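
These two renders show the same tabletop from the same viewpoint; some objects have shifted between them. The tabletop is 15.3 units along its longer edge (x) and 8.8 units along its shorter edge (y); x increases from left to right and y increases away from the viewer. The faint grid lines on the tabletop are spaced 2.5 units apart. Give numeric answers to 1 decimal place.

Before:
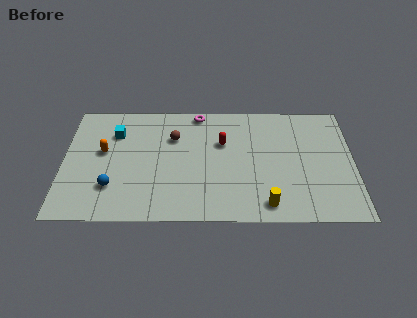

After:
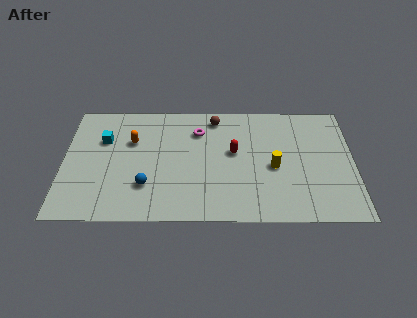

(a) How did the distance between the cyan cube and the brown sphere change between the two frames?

+3.0

They were about 3.1 units apart before and 6.1 after — 3.0 units further apart.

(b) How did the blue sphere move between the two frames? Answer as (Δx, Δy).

(1.8, 0.1)

The blue sphere started near (2.6, 2.4) and ended near (4.4, 2.5).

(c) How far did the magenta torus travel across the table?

1.4

The magenta torus was near (7.1, 8.0) before and (7.1, 6.6) after, so it travelled √(0.0² + 1.4²) ≈ 1.4 units.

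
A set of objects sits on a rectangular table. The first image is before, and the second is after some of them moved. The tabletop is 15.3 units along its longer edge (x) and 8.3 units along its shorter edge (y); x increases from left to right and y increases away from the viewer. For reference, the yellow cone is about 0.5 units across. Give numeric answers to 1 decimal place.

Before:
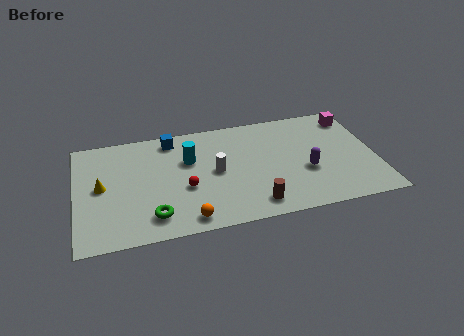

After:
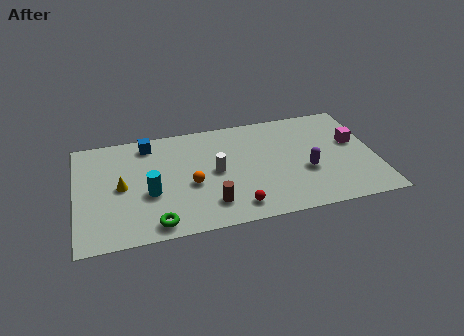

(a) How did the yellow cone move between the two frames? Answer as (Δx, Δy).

(1.0, -0.2)

From the two frames, the yellow cone sits at roughly (1.3, 4.3) before and (2.3, 4.1) after.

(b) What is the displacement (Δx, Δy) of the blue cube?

(-1.2, -0.1)

From the two frames, the blue cube sits at roughly (5.0, 7.2) before and (3.8, 7.1) after.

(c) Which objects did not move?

the white cylinder and the purple capsule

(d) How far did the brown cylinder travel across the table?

2.3

The brown cylinder was near (8.9, 1.3) before and (6.7, 1.8) after, so it travelled √(2.2² + 0.5²) ≈ 2.3 units.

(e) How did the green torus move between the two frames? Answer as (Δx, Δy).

(0.1, -0.6)

The green torus was at about (3.8, 1.6) and moved to about (3.9, 1.0).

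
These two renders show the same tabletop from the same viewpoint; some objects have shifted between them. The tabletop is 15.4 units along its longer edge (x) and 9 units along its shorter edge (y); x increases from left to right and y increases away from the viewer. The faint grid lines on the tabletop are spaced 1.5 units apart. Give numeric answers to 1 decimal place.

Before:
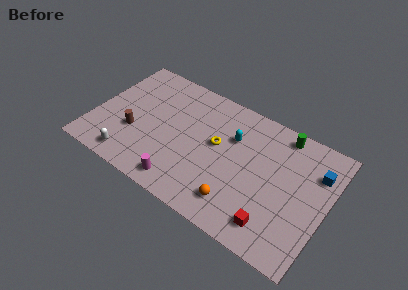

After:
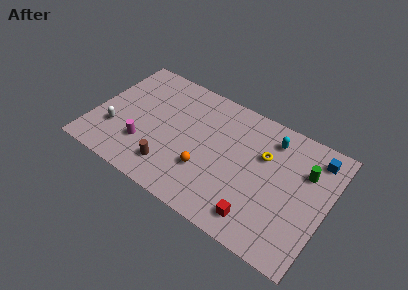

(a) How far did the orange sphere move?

2.5

The orange sphere was near (10.0, 1.8) before and (7.7, 2.9) after, so it travelled √(2.3² + 1.1²) ≈ 2.5 units.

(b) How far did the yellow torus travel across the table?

3.1

The yellow torus moved from about (8.1, 5.1) to (11.1, 5.9), a distance of √(3.0² + 0.8²) ≈ 3.1.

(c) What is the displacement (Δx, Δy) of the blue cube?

(-0.2, 1.0)

From the two frames, the blue cube sits at roughly (14.5, 6.5) before and (14.3, 7.5) after.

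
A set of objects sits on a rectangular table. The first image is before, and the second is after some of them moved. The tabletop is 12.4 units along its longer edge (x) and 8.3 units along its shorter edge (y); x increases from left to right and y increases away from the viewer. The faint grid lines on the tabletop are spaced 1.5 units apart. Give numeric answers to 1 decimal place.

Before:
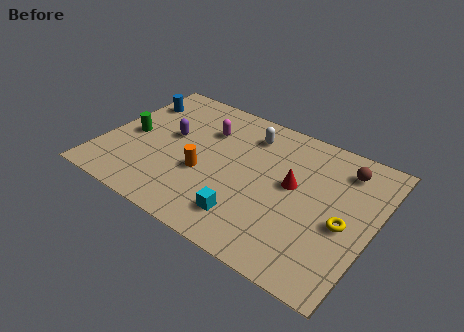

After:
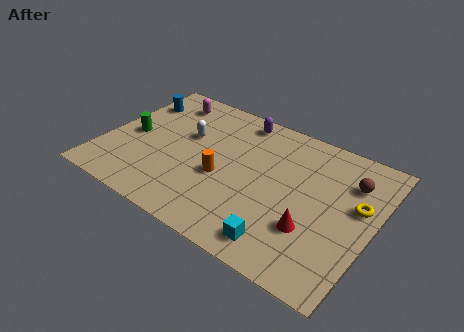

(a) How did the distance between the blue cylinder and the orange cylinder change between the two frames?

+0.6

They were about 4.9 units apart before and 5.5 after — 0.6 units further apart.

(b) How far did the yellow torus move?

1.4

From (11.2, 3.6) to (11.6, 4.9), the yellow torus covered √(0.4² + 1.3²) ≈ 1.4 units.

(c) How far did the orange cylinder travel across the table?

0.8

The orange cylinder moved from about (4.8, 3.2) to (5.6, 3.4), a distance of √(0.8² + 0.2²) ≈ 0.8.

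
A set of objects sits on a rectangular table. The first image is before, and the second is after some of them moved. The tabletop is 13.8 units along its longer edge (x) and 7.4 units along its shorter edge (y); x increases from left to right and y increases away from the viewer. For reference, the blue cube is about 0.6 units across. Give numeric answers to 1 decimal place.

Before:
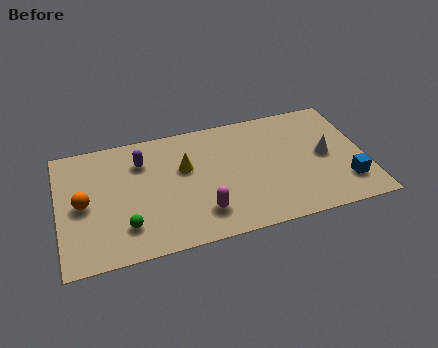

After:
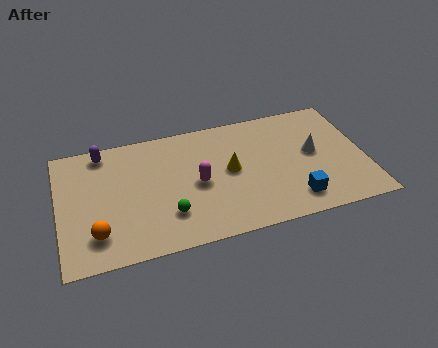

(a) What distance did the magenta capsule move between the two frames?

1.8

The magenta capsule moved from about (6.3, 1.7) to (6.2, 3.5), a distance of √(0.1² + 1.8²) ≈ 1.8.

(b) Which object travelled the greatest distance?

the blue cube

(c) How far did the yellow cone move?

2.1

From (5.7, 4.6) to (7.7, 3.9), the yellow cone covered √(2.0² + 0.7²) ≈ 2.1 units.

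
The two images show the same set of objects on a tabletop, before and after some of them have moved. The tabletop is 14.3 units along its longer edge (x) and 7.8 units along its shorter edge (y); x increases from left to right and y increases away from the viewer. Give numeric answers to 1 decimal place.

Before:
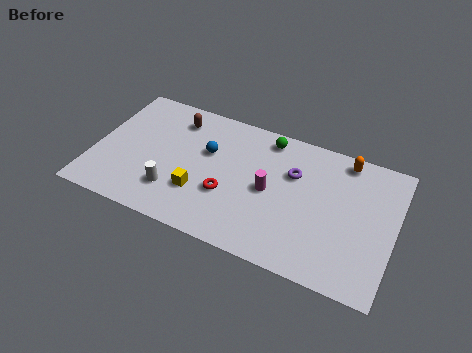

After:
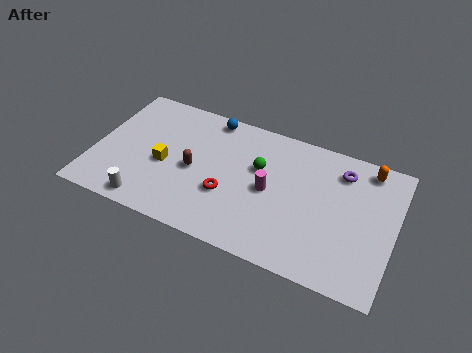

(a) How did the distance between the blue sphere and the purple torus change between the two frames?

+2.3

The distance was about 4.1 in the first image and 6.4 in the second, so they moved 2.3 units further apart.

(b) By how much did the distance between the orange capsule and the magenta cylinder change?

+0.8

Before: roughly 4.5 units apart; after: 5.3. That's 0.8 units further apart.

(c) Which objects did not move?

the magenta cylinder and the red torus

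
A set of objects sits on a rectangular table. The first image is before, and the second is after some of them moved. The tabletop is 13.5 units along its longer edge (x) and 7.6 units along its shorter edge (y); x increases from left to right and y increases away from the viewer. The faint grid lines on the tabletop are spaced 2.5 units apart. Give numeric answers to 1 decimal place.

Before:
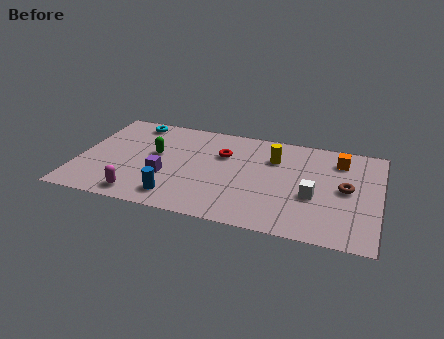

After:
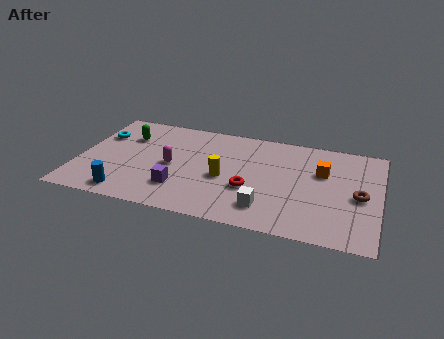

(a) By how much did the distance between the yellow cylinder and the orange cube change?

+1.6

Before: roughly 3.0 units apart; after: 4.6. That's 1.6 units further apart.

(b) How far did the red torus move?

2.7

From (6.4, 5.1) to (7.8, 2.8), the red torus covered √(1.4² + 2.3²) ≈ 2.7 units.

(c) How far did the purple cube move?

1.0

From (4.0, 2.7) to (4.7, 2.0), the purple cube covered √(0.7² + 0.7²) ≈ 1.0 units.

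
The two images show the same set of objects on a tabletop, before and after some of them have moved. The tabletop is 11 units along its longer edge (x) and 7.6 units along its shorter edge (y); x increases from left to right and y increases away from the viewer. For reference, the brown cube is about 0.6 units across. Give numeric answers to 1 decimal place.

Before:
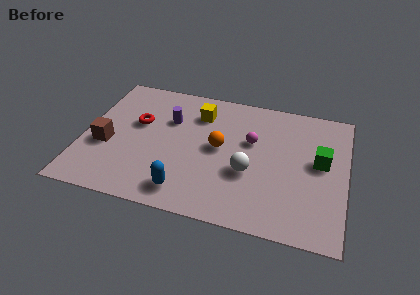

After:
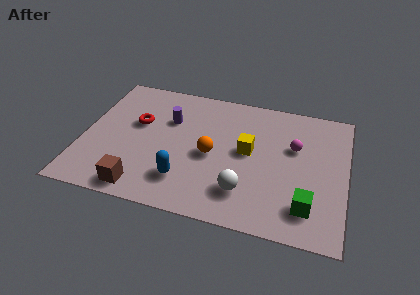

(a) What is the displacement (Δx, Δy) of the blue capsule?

(-0.1, 0.6)

The blue capsule started near (4.5, 1.2) and ended near (4.4, 1.8).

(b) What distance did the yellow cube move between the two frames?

2.8

The yellow cube was near (4.7, 5.8) before and (6.9, 4.1) after, so it travelled √(2.2² + 1.7²) ≈ 2.8 units.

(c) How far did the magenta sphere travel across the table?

1.8

The magenta sphere moved from about (7.0, 4.7) to (8.8, 4.8), a distance of √(1.8² + 0.1²) ≈ 1.8.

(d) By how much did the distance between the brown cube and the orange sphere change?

-1.1

They were about 4.8 units apart before and 3.7 after — 1.1 units closer together.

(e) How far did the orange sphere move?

0.6

The orange sphere was near (5.7, 4.0) before and (5.4, 3.5) after, so it travelled √(0.3² + 0.5²) ≈ 0.6 units.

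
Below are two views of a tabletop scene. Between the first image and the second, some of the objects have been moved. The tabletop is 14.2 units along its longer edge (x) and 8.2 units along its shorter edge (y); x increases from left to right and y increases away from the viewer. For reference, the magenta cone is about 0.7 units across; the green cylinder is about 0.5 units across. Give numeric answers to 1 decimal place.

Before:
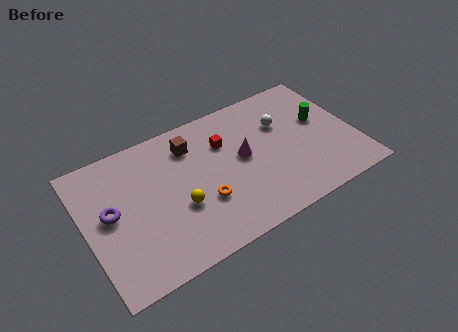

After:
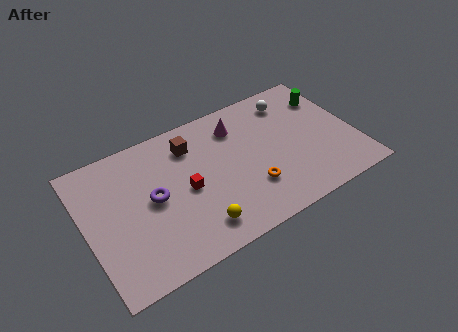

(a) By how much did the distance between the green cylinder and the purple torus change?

-1.4

The distance was about 11.3 in the first image and 9.9 in the second, so they moved 1.4 units closer together.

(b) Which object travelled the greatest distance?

the red cube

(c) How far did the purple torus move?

2.2

The purple torus moved from about (1.3, 4.4) to (3.5, 4.2), a distance of √(2.2² + 0.2²) ≈ 2.2.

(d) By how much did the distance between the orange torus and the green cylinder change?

-0.9

Before: roughly 7.0 units apart; after: 6.1. That's 0.9 units closer together.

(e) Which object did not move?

the brown cube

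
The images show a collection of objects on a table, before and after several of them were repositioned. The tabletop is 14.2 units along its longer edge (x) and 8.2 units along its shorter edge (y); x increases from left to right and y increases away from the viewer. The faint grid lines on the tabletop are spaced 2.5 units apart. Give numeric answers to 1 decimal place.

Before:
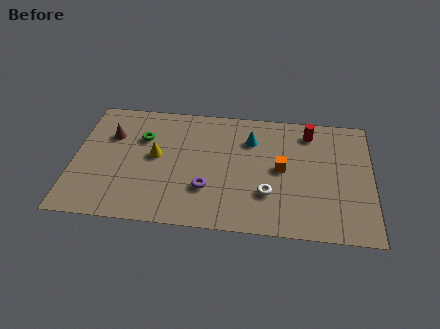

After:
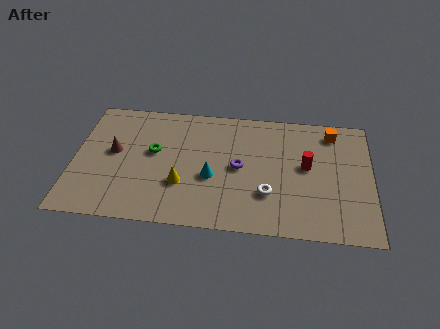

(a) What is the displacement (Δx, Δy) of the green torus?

(0.6, -0.9)

From the two frames, the green torus sits at roughly (3.2, 5.6) before and (3.8, 4.7) after.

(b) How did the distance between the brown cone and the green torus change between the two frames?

+0.4

Before: roughly 1.5 units apart; after: 1.9. That's 0.4 units further apart.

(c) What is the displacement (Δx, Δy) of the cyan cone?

(-1.8, -2.7)

The cyan cone was at about (8.4, 6.0) and moved to about (6.6, 3.3).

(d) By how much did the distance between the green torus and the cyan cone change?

-2.1

The distance was about 5.2 in the first image and 3.1 in the second, so they moved 2.1 units closer together.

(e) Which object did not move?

the white torus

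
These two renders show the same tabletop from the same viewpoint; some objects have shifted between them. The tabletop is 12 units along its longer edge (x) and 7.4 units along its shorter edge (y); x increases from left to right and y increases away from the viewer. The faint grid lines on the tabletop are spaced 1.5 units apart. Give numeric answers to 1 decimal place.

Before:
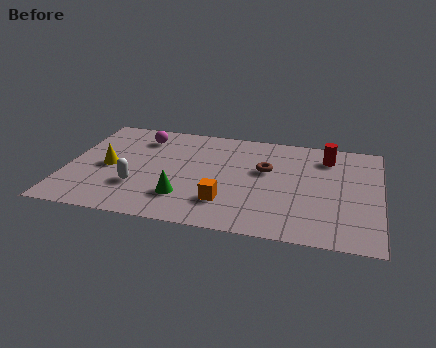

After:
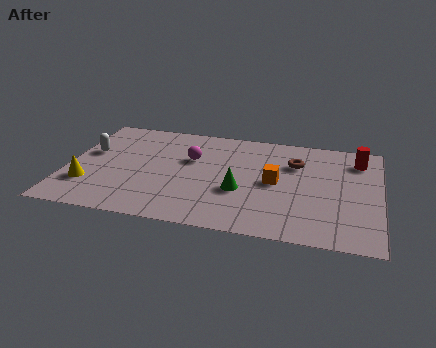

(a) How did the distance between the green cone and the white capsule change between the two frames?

+4.3

The distance was about 1.8 in the first image and 6.1 in the second, so they moved 4.3 units further apart.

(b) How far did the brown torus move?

1.3

The brown torus was near (7.6, 4.5) before and (8.7, 5.2) after, so it travelled √(1.1² + 0.7²) ≈ 1.3 units.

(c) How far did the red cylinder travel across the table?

1.2

The red cylinder was near (9.9, 5.9) before and (11.1, 5.9) after, so it travelled √(1.2² + 0.0²) ≈ 1.2 units.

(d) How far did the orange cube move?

2.5

The orange cube was near (6.2, 1.9) before and (8.0, 3.7) after, so it travelled √(1.8² + 1.8²) ≈ 2.5 units.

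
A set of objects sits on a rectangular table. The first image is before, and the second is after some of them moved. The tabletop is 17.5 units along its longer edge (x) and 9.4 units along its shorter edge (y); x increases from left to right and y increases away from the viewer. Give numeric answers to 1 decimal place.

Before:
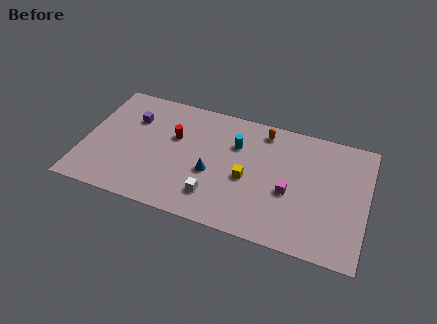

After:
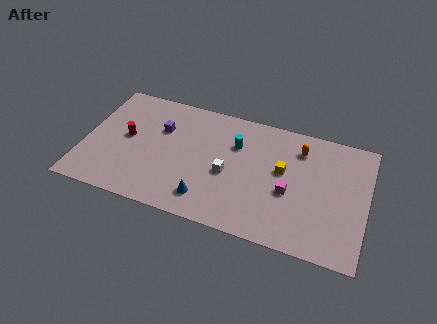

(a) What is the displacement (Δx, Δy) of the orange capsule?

(2.3, -0.7)

From the two frames, the orange capsule sits at roughly (10.9, 8.1) before and (13.2, 7.4) after.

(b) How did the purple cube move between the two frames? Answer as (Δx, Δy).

(1.8, -0.3)

The purple cube was at about (2.8, 6.6) and moved to about (4.6, 6.3).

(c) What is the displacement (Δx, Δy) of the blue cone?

(-0.1, -2.0)

The blue cone started near (8.0, 3.8) and ended near (7.9, 1.8).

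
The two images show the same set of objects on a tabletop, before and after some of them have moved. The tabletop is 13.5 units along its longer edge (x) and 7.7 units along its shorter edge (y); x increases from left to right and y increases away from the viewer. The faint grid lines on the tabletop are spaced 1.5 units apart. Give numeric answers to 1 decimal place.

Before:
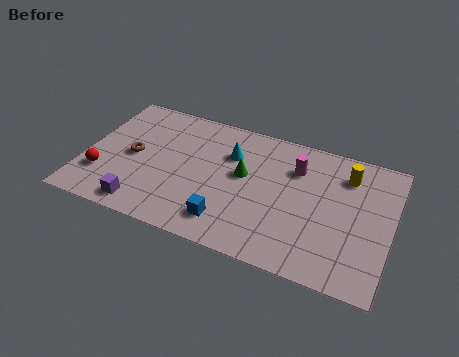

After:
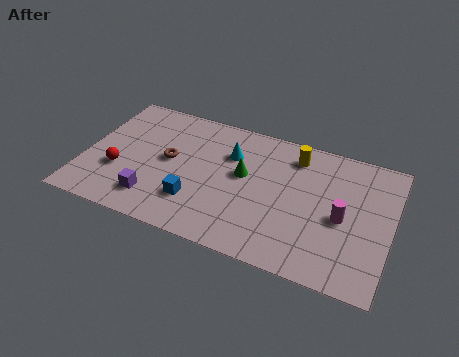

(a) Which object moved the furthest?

the magenta cylinder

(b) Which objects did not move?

the green cone and the cyan cone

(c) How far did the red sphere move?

0.9

The red sphere moved from about (0.9, 2.2) to (1.6, 2.7), a distance of √(0.7² + 0.5²) ≈ 0.9.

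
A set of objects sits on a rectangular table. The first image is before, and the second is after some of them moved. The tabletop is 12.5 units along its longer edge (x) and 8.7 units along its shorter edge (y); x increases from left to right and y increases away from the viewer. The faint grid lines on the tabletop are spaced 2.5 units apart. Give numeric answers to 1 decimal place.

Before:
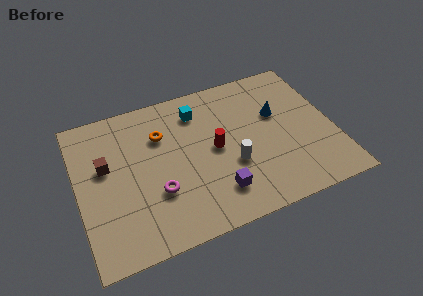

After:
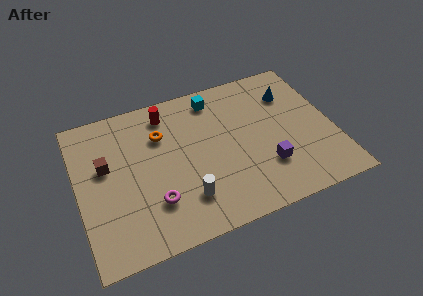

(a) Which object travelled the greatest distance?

the red cylinder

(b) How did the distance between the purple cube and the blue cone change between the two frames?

-0.6

The distance was about 4.9 in the first image and 4.3 in the second, so they moved 0.6 units closer together.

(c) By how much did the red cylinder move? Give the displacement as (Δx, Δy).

(-2.1, 2.9)

The red cylinder started near (6.7, 4.4) and ended near (4.6, 7.3).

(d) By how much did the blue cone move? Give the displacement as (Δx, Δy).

(0.8, 1.0)

The blue cone was at about (9.9, 5.4) and moved to about (10.7, 6.4).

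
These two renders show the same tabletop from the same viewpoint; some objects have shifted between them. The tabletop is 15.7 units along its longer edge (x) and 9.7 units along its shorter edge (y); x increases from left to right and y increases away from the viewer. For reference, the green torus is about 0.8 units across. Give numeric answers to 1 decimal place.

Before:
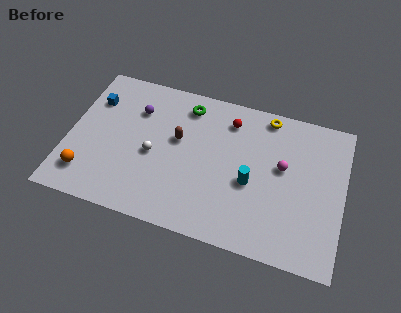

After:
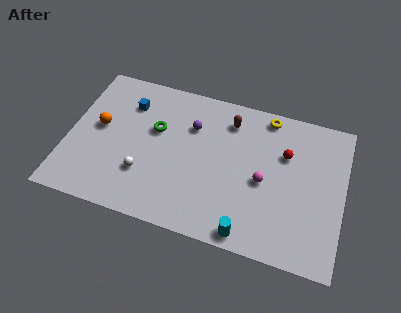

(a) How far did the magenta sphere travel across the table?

1.6

From (12.2, 5.6) to (11.2, 4.4), the magenta sphere covered √(1.0² + 1.2²) ≈ 1.6 units.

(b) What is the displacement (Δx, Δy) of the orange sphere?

(0.4, 3.3)

The orange sphere was at about (1.3, 2.0) and moved to about (1.7, 5.3).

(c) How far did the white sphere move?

1.5

The white sphere moved from about (4.9, 4.3) to (4.5, 2.9), a distance of √(0.4² + 1.4²) ≈ 1.5.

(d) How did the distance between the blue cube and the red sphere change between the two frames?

+1.3

Before: roughly 7.8 units apart; after: 9.1. That's 1.3 units further apart.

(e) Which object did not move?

the yellow torus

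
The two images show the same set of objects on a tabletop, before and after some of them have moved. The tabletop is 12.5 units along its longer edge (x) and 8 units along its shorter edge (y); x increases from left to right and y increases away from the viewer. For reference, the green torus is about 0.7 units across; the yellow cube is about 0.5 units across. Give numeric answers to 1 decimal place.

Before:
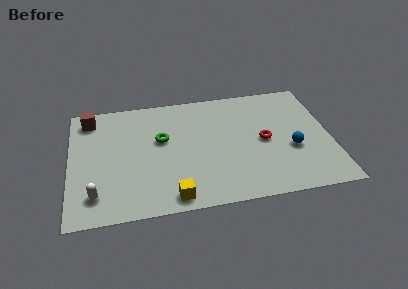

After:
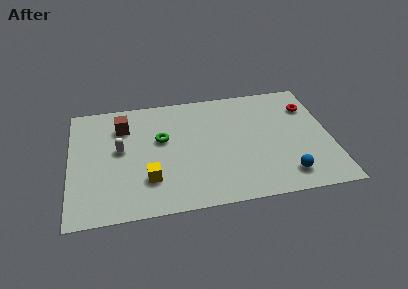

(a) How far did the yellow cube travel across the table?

1.7

From (4.8, 0.9) to (3.7, 2.2), the yellow cube covered √(1.1² + 1.3²) ≈ 1.7 units.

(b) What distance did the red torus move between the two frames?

3.0

The red torus moved from about (9.3, 3.9) to (11.6, 5.9), a distance of √(2.3² + 2.0²) ≈ 3.0.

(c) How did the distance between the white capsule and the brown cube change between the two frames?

-3.6

Before: roughly 5.2 units apart; after: 1.6. That's 3.6 units closer together.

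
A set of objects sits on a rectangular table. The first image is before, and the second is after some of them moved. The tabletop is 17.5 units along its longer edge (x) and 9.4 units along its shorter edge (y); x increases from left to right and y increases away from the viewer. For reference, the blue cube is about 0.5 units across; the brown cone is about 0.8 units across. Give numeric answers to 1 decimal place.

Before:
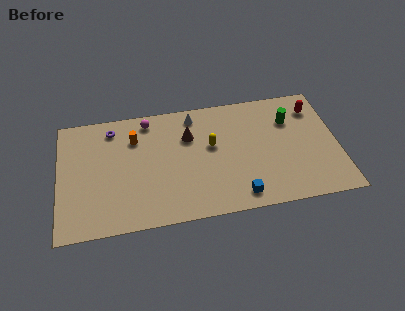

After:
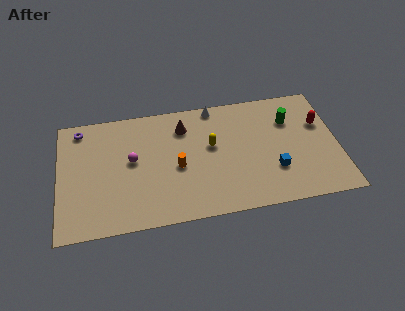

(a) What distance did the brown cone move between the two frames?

0.9

The brown cone was near (8.2, 6.5) before and (7.9, 7.3) after, so it travelled √(0.3² + 0.8²) ≈ 0.9 units.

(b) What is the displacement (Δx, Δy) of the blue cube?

(2.3, 1.6)

From the two frames, the blue cube sits at roughly (11.1, 1.3) before and (13.4, 2.9) after.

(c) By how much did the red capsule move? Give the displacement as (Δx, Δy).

(0.3, -1.3)

The red capsule was at about (16.2, 7.4) and moved to about (16.5, 6.1).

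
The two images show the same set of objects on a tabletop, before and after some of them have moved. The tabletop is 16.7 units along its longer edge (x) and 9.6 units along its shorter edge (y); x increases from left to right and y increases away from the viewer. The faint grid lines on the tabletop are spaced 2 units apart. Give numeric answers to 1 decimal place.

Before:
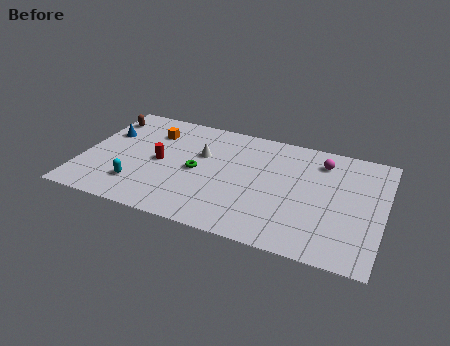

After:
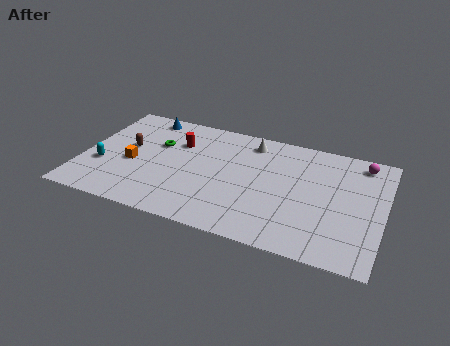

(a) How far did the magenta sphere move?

2.3

From (13.1, 7.7) to (15.3, 8.3), the magenta sphere covered √(2.2² + 0.6²) ≈ 2.3 units.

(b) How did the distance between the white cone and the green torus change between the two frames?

+3.9

Before: roughly 1.5 units apart; after: 5.4. That's 3.9 units further apart.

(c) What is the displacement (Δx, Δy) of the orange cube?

(-0.8, -3.1)

The orange cube was at about (3.6, 7.2) and moved to about (2.8, 4.1).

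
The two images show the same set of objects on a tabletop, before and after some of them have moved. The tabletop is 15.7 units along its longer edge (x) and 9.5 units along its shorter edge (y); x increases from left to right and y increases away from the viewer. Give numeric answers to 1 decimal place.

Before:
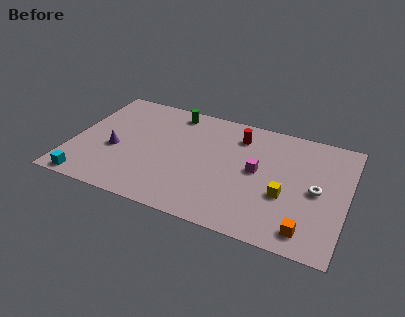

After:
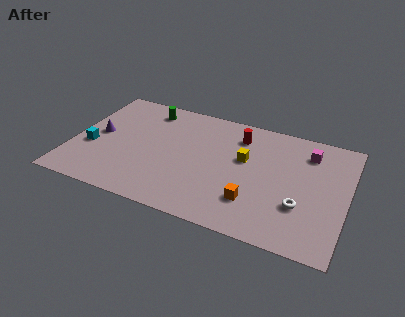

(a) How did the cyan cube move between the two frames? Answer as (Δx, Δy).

(-0.2, 2.9)

From the two frames, the cyan cube sits at roughly (1.3, 0.8) before and (1.1, 3.7) after.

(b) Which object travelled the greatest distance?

the magenta cube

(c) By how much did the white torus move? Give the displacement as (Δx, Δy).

(-0.8, -1.5)

The white torus was at about (14.0, 4.6) and moved to about (13.2, 3.1).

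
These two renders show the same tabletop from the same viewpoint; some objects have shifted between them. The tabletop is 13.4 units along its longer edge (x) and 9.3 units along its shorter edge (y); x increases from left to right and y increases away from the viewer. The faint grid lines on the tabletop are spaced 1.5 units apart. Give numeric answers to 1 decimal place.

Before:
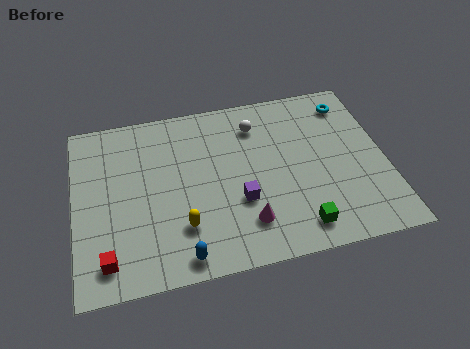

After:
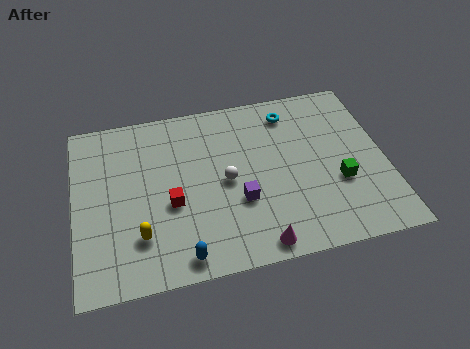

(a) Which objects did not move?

the purple cube and the blue capsule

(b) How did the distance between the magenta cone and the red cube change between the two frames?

-1.4

The distance was about 5.9 in the first image and 4.5 in the second, so they moved 1.4 units closer together.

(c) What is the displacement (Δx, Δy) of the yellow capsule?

(-1.8, -0.1)

The yellow capsule was at about (4.5, 2.5) and moved to about (2.7, 2.4).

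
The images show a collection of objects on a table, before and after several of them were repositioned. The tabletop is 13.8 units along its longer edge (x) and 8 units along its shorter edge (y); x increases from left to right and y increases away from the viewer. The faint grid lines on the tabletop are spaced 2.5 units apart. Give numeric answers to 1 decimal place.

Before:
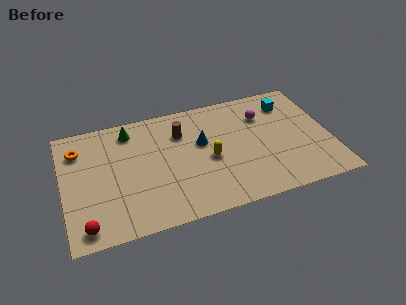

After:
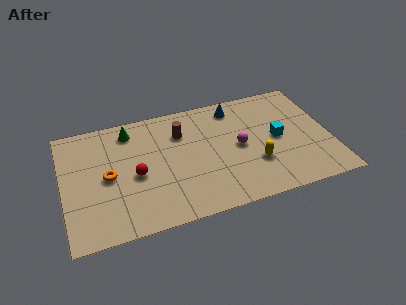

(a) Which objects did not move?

the green cone and the brown cylinder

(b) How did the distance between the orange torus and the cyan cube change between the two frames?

-2.2

Before: roughly 11.0 units apart; after: 8.8. That's 2.2 units closer together.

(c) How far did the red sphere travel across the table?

3.7

The red sphere was near (1.0, 1.0) before and (3.7, 3.6) after, so it travelled √(2.7² + 2.6²) ≈ 3.7 units.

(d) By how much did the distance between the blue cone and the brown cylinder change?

+1.7

The distance was about 1.4 in the first image and 3.1 in the second, so they moved 1.7 units further apart.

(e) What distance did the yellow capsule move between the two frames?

2.5

The yellow capsule was near (7.5, 3.6) before and (9.8, 2.6) after, so it travelled √(2.3² + 1.0²) ≈ 2.5 units.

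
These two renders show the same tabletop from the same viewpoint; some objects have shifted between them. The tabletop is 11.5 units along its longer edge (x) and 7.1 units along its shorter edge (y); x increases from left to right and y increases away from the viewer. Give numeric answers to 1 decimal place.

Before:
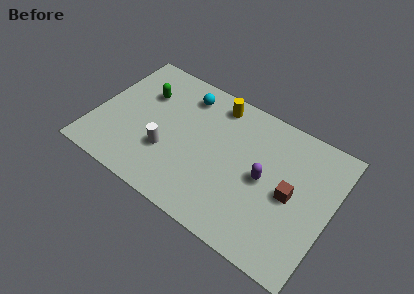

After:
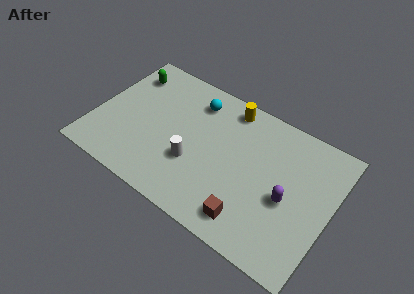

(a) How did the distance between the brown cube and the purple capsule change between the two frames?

+1.1

The distance was about 1.3 in the first image and 2.4 in the second, so they moved 1.1 units further apart.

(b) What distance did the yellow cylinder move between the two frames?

0.6

The yellow cylinder was near (5.5, 6.1) before and (6.1, 6.2) after, so it travelled √(0.6² + 0.1²) ≈ 0.6 units.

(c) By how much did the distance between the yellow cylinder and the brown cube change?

+0.4

Before: roughly 4.9 units apart; after: 5.3. That's 0.4 units further apart.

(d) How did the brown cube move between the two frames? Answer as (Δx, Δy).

(-1.6, -2.2)

From the two frames, the brown cube sits at roughly (9.6, 3.4) before and (8.0, 1.2) after.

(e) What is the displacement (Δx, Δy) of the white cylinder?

(1.3, 0.1)

The white cylinder was at about (3.7, 2.4) and moved to about (5.0, 2.5).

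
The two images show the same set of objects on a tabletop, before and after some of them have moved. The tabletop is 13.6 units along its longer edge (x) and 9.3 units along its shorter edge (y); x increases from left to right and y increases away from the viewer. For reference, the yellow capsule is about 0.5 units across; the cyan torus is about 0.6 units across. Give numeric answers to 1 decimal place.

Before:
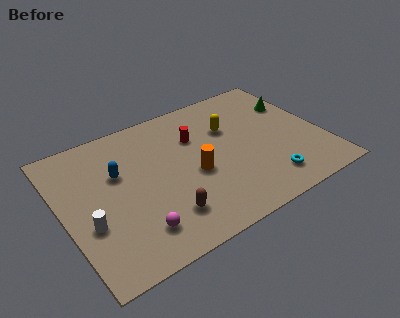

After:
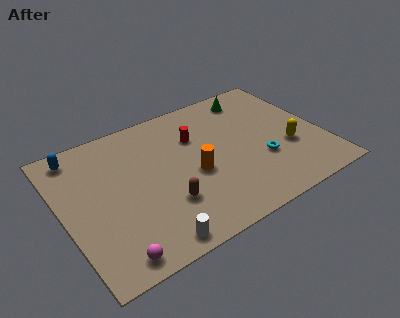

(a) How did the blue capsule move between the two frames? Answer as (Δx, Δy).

(-1.8, 2.2)

From the two frames, the blue capsule sits at roughly (3.0, 5.9) before and (1.2, 8.1) after.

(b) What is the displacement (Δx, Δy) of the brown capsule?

(0.2, 0.7)

The brown capsule started near (4.8, 2.1) and ended near (5.0, 2.8).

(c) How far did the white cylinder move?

3.8

The white cylinder was near (1.1, 3.4) before and (3.9, 0.9) after, so it travelled √(2.8² + 2.5²) ≈ 3.8 units.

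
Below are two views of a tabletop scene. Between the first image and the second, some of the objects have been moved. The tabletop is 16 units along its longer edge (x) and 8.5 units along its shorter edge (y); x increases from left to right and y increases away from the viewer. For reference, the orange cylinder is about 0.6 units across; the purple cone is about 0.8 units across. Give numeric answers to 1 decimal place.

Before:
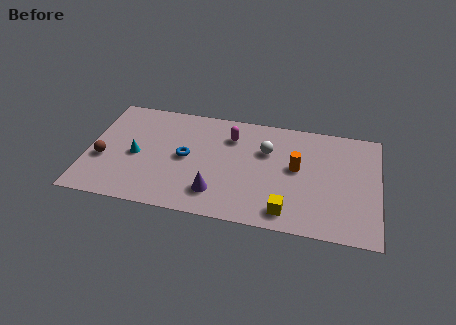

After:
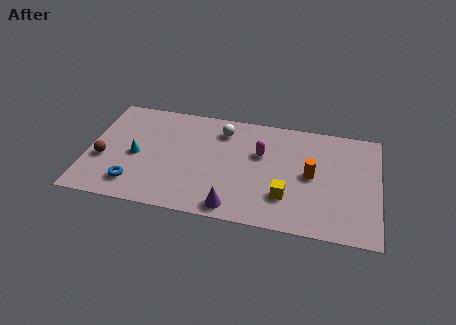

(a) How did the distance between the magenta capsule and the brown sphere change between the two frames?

+1.3

They were about 7.6 units apart before and 8.9 after — 1.3 units further apart.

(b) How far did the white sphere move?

2.7

From (9.8, 5.7) to (7.3, 6.8), the white sphere covered √(2.5² + 1.1²) ≈ 2.7 units.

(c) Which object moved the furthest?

the blue torus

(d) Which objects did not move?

the brown sphere and the cyan cone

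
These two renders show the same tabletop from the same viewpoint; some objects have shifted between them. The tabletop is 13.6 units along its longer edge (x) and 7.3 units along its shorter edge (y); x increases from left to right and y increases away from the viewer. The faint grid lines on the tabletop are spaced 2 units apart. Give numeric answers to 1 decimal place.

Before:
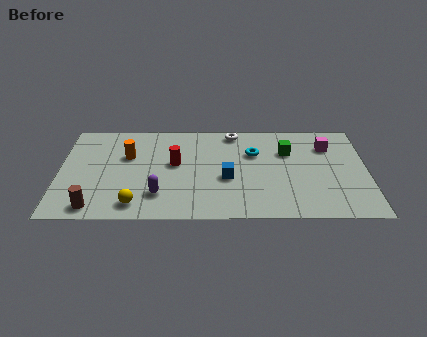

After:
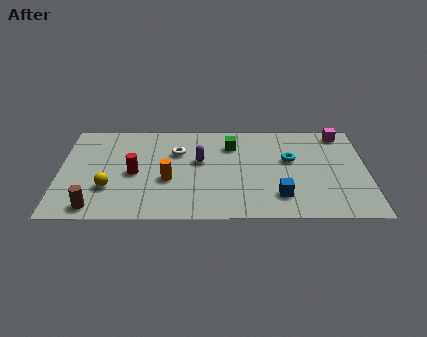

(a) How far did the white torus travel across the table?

2.9

The white torus moved from about (7.7, 6.5) to (5.2, 5.0), a distance of √(2.5² + 1.5²) ≈ 2.9.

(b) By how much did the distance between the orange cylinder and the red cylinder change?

-0.6

They were about 2.2 units apart before and 1.6 after — 0.6 units closer together.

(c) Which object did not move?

the brown cylinder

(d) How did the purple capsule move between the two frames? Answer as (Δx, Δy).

(1.8, 2.5)

From the two frames, the purple capsule sits at roughly (4.4, 1.8) before and (6.2, 4.3) after.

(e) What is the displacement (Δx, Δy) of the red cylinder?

(-1.8, -0.7)

The red cylinder started near (5.1, 4.1) and ended near (3.3, 3.4).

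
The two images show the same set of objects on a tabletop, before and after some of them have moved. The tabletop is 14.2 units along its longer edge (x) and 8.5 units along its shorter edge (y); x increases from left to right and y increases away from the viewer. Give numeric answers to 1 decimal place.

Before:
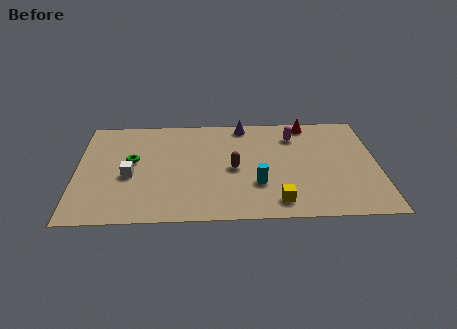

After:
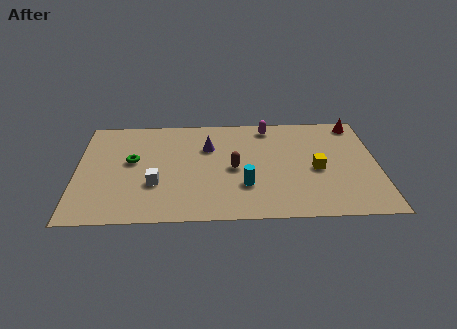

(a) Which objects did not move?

the brown capsule and the green torus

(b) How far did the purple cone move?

2.5

The purple cone moved from about (7.9, 7.6) to (6.2, 5.8), a distance of √(1.7² + 1.8²) ≈ 2.5.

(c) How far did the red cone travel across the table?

2.3

From (11.0, 7.6) to (13.3, 7.5), the red cone covered √(2.3² + 0.1²) ≈ 2.3 units.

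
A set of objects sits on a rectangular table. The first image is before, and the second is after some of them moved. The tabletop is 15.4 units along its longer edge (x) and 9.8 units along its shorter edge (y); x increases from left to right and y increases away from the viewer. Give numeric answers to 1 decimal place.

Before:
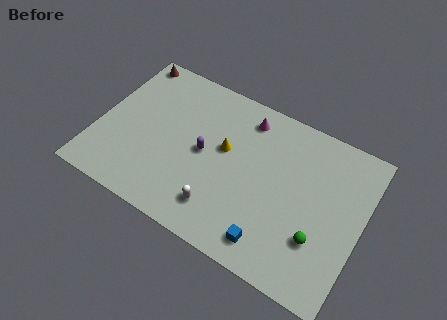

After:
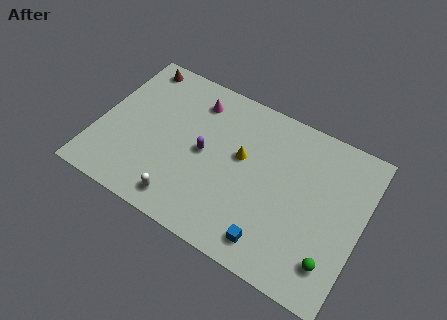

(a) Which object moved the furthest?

the magenta cone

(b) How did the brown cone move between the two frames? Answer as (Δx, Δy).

(0.5, -0.2)

The brown cone started near (1.0, 8.9) and ended near (1.5, 8.7).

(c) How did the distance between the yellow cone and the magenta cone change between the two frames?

+1.1

They were about 2.7 units apart before and 3.8 after — 1.1 units further apart.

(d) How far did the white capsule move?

2.2

The white capsule moved from about (7.6, 2.0) to (5.5, 1.4), a distance of √(2.1² + 0.6²) ≈ 2.2.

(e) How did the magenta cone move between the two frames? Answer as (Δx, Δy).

(-3.0, -0.3)

From the two frames, the magenta cone sits at roughly (8.2, 8.2) before and (5.2, 7.9) after.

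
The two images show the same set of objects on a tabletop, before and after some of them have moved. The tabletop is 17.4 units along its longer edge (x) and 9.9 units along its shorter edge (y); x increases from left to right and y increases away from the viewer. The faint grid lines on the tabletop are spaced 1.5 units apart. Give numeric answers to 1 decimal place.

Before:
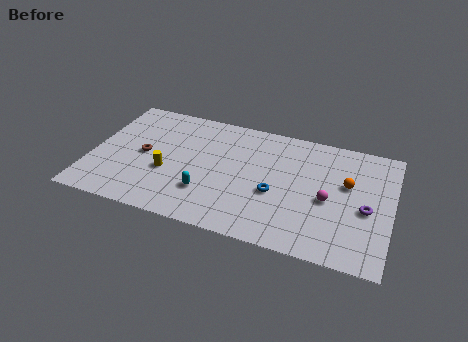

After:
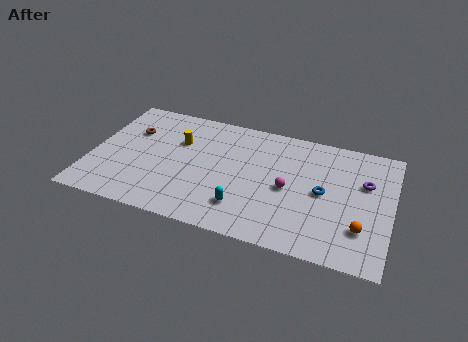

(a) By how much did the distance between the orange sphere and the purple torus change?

+1.6

They were about 2.1 units apart before and 3.7 after — 1.6 units further apart.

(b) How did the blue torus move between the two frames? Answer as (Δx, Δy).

(2.7, 0.9)

The blue torus was at about (10.8, 4.0) and moved to about (13.5, 4.9).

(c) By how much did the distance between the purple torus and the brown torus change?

+0.7

Before: roughly 13.0 units apart; after: 13.7. That's 0.7 units further apart.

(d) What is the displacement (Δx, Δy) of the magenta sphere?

(-2.3, 0.2)

The magenta sphere was at about (13.8, 4.4) and moved to about (11.5, 4.6).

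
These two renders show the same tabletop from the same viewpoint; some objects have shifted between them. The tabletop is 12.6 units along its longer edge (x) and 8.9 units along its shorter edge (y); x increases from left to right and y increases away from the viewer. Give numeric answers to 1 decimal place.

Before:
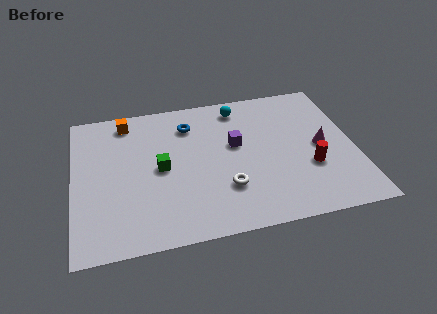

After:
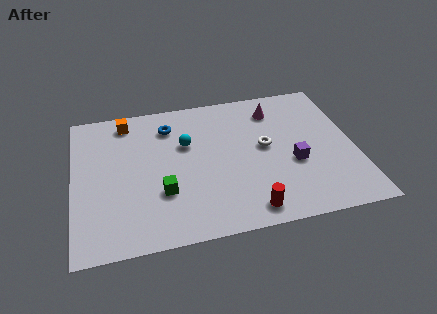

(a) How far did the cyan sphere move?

3.1

From (7.6, 7.6) to (5.1, 5.7), the cyan sphere covered √(2.5² + 1.9²) ≈ 3.1 units.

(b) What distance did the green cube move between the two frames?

1.5

The green cube was near (3.9, 4.4) before and (3.9, 2.9) after, so it travelled √(0.0² + 1.5²) ≈ 1.5 units.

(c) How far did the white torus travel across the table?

2.9

The white torus moved from about (6.7, 2.6) to (8.6, 4.8), a distance of √(1.9² + 2.2²) ≈ 2.9.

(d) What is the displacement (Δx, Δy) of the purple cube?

(2.5, -1.7)

The purple cube was at about (7.3, 5.2) and moved to about (9.8, 3.5).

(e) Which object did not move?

the orange cube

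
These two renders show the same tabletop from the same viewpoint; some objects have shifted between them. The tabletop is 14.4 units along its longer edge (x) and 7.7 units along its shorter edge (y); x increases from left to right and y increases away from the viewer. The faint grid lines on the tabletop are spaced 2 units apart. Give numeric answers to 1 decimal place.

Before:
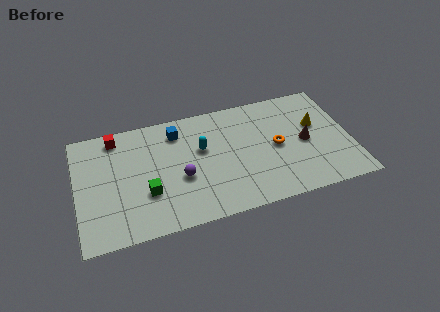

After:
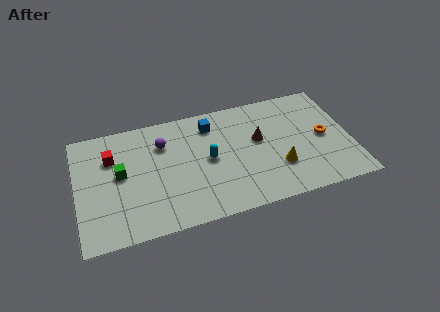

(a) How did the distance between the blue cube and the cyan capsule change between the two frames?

+0.4

Before: roughly 1.9 units apart; after: 2.3. That's 0.4 units further apart.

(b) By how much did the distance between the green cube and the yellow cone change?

-0.9

They were about 9.3 units apart before and 8.4 after — 0.9 units closer together.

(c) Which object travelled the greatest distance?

the yellow cone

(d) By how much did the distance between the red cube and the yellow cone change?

-1.6

They were about 10.7 units apart before and 9.1 after — 1.6 units closer together.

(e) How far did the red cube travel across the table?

1.3

The red cube moved from about (2.2, 6.7) to (1.9, 5.4), a distance of √(0.3² + 1.3²) ≈ 1.3.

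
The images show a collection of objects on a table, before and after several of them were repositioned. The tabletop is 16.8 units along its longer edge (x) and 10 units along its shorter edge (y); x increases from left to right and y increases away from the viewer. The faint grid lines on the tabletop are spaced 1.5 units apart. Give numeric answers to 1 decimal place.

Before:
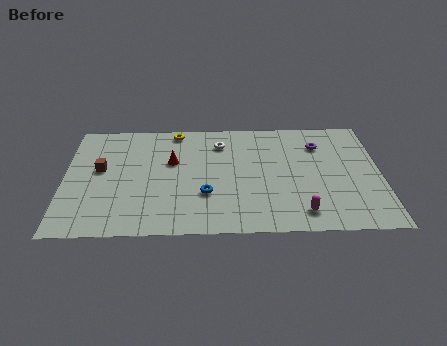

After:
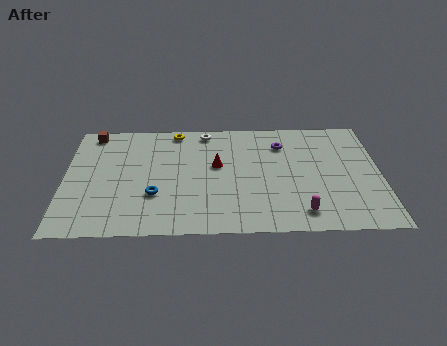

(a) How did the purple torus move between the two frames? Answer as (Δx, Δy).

(-2.0, 0.1)

The purple torus started near (13.6, 7.5) and ended near (11.6, 7.6).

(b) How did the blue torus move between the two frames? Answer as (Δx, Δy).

(-2.7, 0.0)

The blue torus was at about (7.5, 3.3) and moved to about (4.8, 3.3).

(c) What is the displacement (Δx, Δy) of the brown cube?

(-0.5, 3.3)

The brown cube was at about (1.9, 5.6) and moved to about (1.4, 8.9).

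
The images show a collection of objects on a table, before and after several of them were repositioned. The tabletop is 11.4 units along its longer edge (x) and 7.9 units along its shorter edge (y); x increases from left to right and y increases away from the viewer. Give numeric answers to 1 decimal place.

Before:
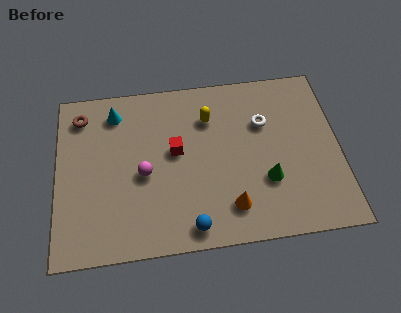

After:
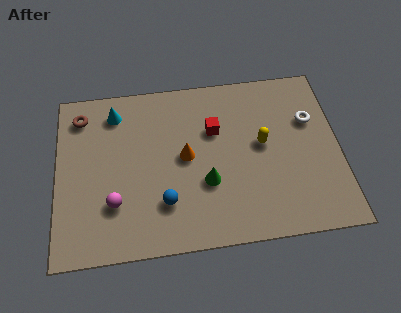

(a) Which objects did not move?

the cyan cone and the brown torus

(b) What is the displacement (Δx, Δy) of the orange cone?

(-1.7, 2.5)

The orange cone started near (6.9, 1.6) and ended near (5.2, 4.1).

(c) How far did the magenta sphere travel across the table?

1.7

From (3.5, 3.5) to (2.3, 2.3), the magenta sphere covered √(1.2² + 1.2²) ≈ 1.7 units.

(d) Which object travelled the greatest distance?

the orange cone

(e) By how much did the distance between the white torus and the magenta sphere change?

+3.3

The distance was about 5.2 in the first image and 8.5 in the second, so they moved 3.3 units further apart.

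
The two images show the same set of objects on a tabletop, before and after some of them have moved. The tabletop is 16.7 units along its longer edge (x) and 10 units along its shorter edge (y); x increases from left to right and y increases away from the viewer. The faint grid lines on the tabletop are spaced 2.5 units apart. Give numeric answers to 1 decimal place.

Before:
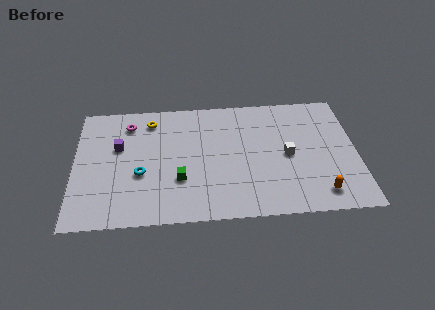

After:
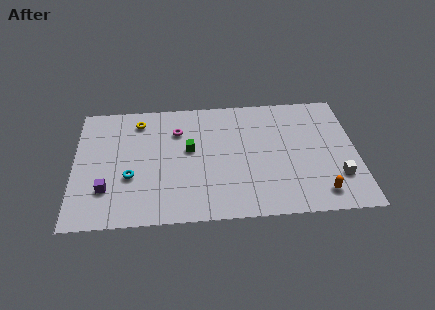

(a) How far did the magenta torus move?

3.0

From (3.2, 8.1) to (6.1, 7.3), the magenta torus covered √(2.9² + 0.8²) ≈ 3.0 units.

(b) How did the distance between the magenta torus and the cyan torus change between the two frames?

+0.3

The distance was about 4.3 in the first image and 4.6 in the second, so they moved 0.3 units further apart.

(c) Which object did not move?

the orange capsule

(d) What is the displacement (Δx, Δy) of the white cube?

(2.9, -2.0)

The white cube started near (12.6, 4.8) and ended near (15.5, 2.8).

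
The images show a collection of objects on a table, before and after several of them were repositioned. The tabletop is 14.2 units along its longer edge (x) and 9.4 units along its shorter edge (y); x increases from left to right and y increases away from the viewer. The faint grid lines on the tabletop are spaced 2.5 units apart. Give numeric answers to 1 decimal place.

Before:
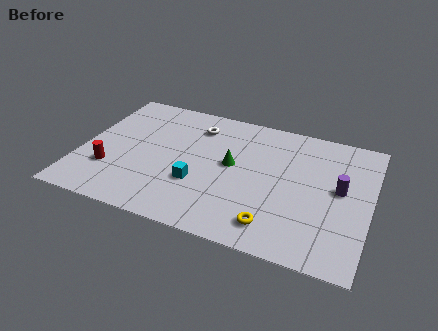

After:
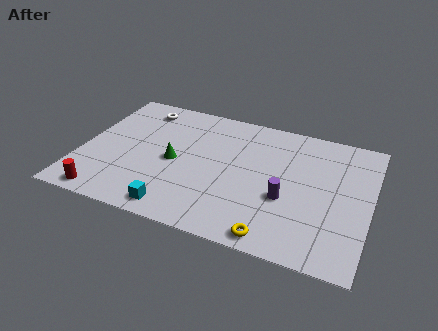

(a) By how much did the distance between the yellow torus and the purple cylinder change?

-1.8

Before: roughly 4.5 units apart; after: 2.7. That's 1.8 units closer together.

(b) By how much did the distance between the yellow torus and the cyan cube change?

+0.6

They were about 4.2 units apart before and 4.8 after — 0.6 units further apart.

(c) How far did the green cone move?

2.9

From (7.4, 5.1) to (4.6, 4.4), the green cone covered √(2.8² + 0.7²) ≈ 2.9 units.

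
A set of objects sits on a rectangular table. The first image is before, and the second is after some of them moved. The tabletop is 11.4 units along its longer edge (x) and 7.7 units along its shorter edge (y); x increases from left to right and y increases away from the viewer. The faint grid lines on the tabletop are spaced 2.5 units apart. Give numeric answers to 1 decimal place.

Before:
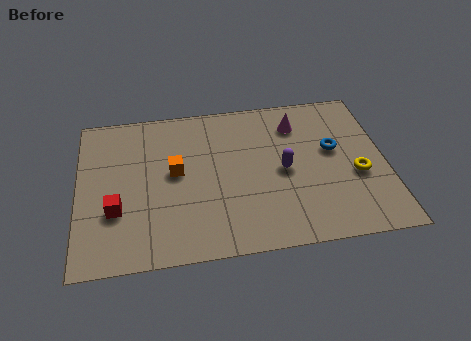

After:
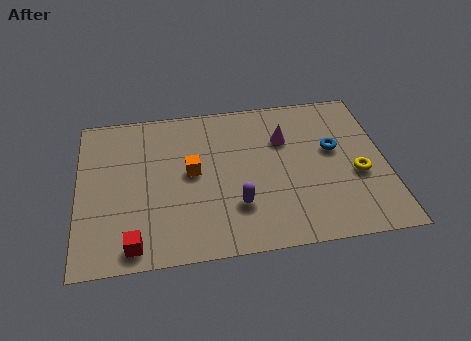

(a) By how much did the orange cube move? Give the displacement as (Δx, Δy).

(0.6, -0.1)

From the two frames, the orange cube sits at roughly (3.6, 4.2) before and (4.2, 4.1) after.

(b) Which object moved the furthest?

the purple capsule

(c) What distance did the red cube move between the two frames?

1.8

From (1.4, 2.6) to (2.0, 0.9), the red cube covered √(0.6² + 1.7²) ≈ 1.8 units.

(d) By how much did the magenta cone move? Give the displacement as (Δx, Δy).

(-0.5, -0.7)

The magenta cone started near (8.2, 6.0) and ended near (7.7, 5.3).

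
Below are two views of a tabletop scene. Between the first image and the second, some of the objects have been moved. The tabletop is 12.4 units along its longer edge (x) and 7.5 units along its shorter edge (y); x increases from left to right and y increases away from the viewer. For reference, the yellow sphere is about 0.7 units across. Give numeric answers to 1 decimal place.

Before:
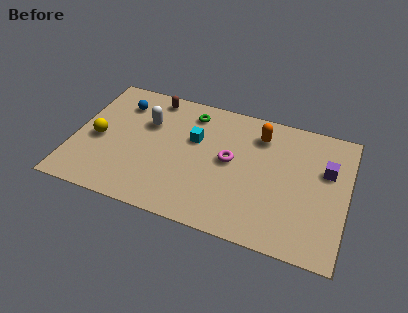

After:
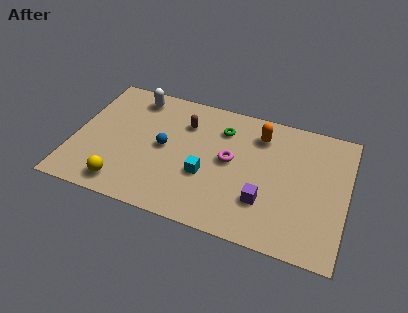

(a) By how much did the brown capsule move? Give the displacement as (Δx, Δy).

(1.6, -1.1)

From the two frames, the brown capsule sits at roughly (3.3, 6.6) before and (4.9, 5.5) after.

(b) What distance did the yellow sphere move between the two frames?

2.7

The yellow sphere was near (1.1, 3.4) before and (2.5, 1.1) after, so it travelled √(1.4² + 2.3²) ≈ 2.7 units.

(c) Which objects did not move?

the magenta torus and the orange capsule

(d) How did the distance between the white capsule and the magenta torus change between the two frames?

+1.2

The distance was about 4.0 in the first image and 5.2 in the second, so they moved 1.2 units further apart.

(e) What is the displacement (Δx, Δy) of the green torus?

(1.5, -0.5)

The green torus started near (5.1, 6.2) and ended near (6.6, 5.7).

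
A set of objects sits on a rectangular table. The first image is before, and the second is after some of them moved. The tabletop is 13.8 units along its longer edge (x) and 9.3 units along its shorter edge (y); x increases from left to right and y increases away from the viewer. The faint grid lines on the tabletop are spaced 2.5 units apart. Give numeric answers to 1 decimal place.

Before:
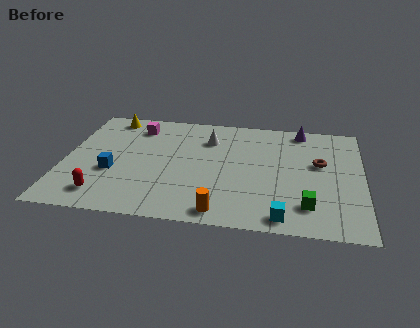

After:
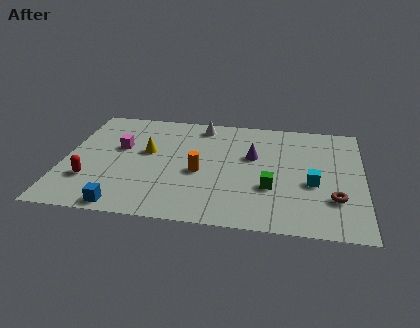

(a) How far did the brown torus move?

2.9

From (11.8, 5.5) to (12.5, 2.7), the brown torus covered √(0.7² + 2.8²) ≈ 2.9 units.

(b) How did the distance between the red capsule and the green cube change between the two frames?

-1.0

They were about 9.3 units apart before and 8.3 after — 1.0 units closer together.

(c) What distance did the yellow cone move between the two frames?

3.4

From (1.9, 8.2) to (3.8, 5.4), the yellow cone covered √(1.9² + 2.8²) ≈ 3.4 units.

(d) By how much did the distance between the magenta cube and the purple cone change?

-1.5

The distance was about 7.7 in the first image and 6.2 in the second, so they moved 1.5 units closer together.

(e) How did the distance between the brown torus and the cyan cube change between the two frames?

-3.3

They were about 4.8 units apart before and 1.5 after — 3.3 units closer together.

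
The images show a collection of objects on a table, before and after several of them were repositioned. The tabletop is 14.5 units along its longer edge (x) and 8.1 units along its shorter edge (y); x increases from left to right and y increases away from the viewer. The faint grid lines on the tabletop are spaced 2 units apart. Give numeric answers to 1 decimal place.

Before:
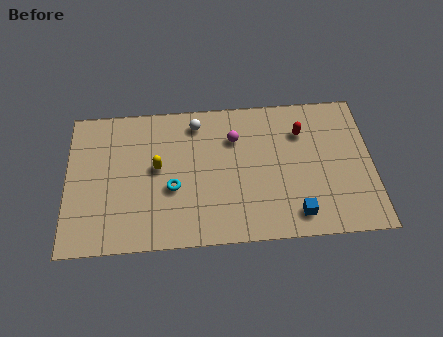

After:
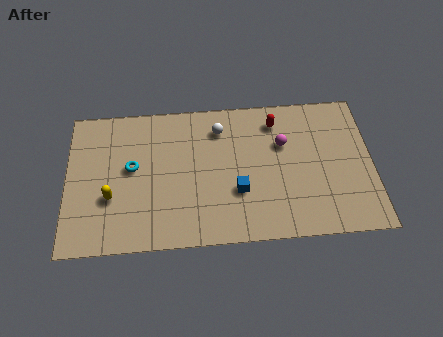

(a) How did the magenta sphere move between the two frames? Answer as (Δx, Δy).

(2.3, -0.5)

From the two frames, the magenta sphere sits at roughly (8.0, 5.8) before and (10.3, 5.3) after.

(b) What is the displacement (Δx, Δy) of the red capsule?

(-1.2, 0.7)

The red capsule was at about (11.2, 5.9) and moved to about (10.0, 6.6).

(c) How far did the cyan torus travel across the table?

2.3

The cyan torus was near (5.0, 3.2) before and (3.1, 4.5) after, so it travelled √(1.9² + 1.3²) ≈ 2.3 units.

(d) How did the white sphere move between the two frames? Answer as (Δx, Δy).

(1.1, -0.4)

From the two frames, the white sphere sits at roughly (6.2, 6.8) before and (7.3, 6.4) after.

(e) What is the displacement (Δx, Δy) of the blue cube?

(-2.7, 1.5)

The blue cube was at about (10.8, 1.3) and moved to about (8.1, 2.8).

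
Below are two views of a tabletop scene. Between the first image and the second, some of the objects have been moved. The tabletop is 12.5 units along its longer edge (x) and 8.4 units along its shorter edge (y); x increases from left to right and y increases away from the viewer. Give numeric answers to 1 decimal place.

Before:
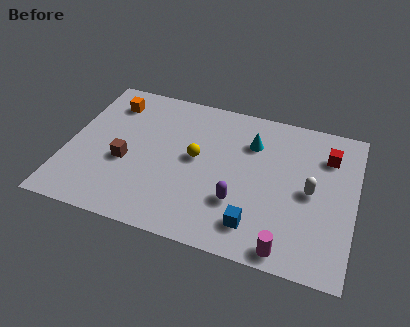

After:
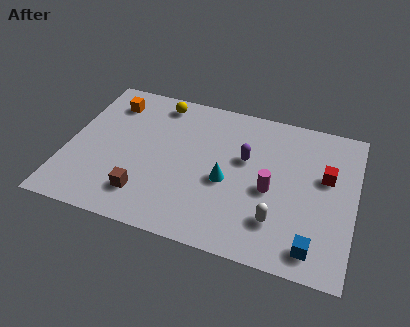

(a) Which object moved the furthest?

the yellow sphere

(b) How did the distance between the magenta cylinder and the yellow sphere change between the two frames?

+0.7

They were about 5.6 units apart before and 6.3 after — 0.7 units further apart.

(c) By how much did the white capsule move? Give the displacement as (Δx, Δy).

(-1.3, -2.0)

From the two frames, the white capsule sits at roughly (10.6, 4.1) before and (9.3, 2.1) after.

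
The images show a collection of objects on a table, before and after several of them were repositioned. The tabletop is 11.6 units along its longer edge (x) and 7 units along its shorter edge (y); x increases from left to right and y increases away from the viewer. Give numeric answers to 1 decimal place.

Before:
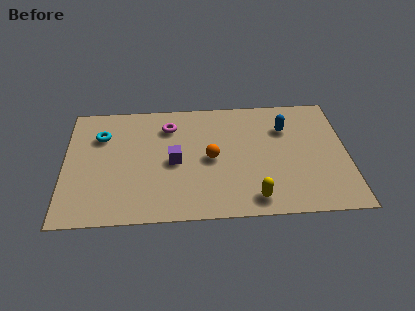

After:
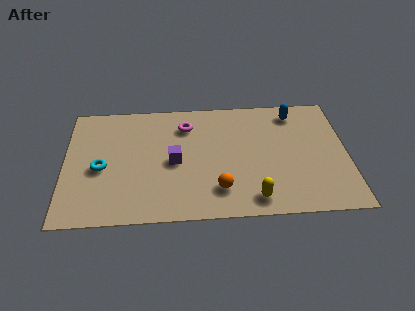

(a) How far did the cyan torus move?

1.9

From (1.5, 5.0) to (1.5, 3.1), the cyan torus covered √(0.0² + 1.9²) ≈ 1.9 units.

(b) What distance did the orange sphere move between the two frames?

1.8

From (6.0, 3.4) to (6.3, 1.6), the orange sphere covered √(0.3² + 1.8²) ≈ 1.8 units.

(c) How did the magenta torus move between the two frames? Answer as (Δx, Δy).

(0.7, 0.0)

From the two frames, the magenta torus sits at roughly (4.3, 5.4) before and (5.0, 5.4) after.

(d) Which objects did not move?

the purple cube and the yellow capsule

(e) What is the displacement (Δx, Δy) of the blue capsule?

(0.4, 0.9)

The blue capsule started near (9.1, 5.0) and ended near (9.5, 5.9).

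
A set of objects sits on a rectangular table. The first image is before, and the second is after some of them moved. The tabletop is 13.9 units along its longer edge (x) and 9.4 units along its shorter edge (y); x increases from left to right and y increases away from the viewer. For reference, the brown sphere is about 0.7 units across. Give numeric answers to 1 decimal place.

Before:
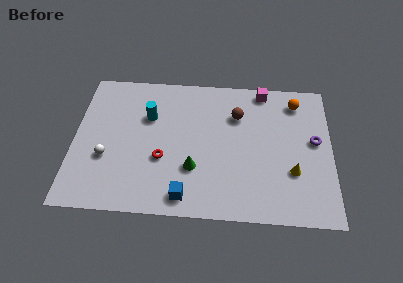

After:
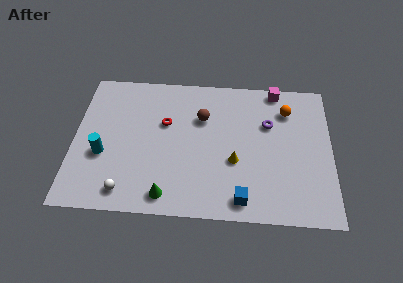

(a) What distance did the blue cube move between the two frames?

3.0

The blue cube moved from about (6.1, 1.2) to (9.1, 1.2), a distance of √(3.0² + 0.0²) ≈ 3.0.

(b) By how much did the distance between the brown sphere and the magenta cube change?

+2.3

They were about 2.3 units apart before and 4.6 after — 2.3 units further apart.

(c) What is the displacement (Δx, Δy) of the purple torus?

(-2.5, 1.0)

The purple torus started near (13.0, 5.2) and ended near (10.5, 6.2).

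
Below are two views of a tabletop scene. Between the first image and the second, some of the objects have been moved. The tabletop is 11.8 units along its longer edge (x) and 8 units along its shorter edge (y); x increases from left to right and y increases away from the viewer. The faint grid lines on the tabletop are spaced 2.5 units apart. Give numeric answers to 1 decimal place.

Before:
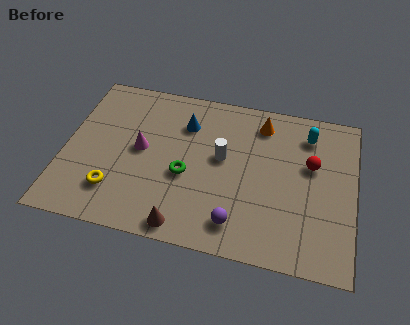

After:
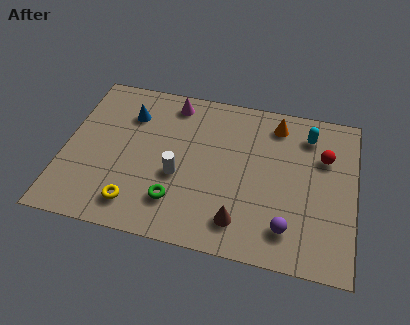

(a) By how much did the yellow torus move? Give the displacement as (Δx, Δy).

(0.9, -0.5)

The yellow torus was at about (2.2, 1.9) and moved to about (3.1, 1.4).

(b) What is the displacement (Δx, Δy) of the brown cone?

(2.2, 0.7)

From the two frames, the brown cone sits at roughly (5.1, 0.8) before and (7.3, 1.5) after.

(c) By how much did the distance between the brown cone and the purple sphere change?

-0.3

Before: roughly 2.2 units apart; after: 1.9. That's 0.3 units closer together.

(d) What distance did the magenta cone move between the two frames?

2.9

The magenta cone moved from about (3.1, 4.2) to (4.2, 6.9), a distance of √(1.1² + 2.7²) ≈ 2.9.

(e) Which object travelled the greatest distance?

the magenta cone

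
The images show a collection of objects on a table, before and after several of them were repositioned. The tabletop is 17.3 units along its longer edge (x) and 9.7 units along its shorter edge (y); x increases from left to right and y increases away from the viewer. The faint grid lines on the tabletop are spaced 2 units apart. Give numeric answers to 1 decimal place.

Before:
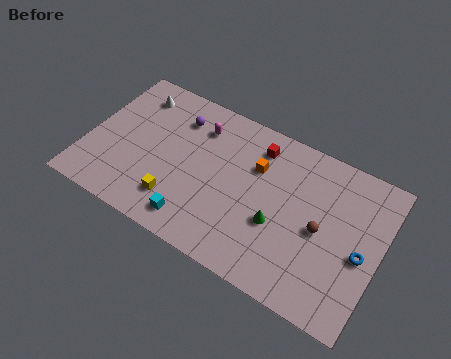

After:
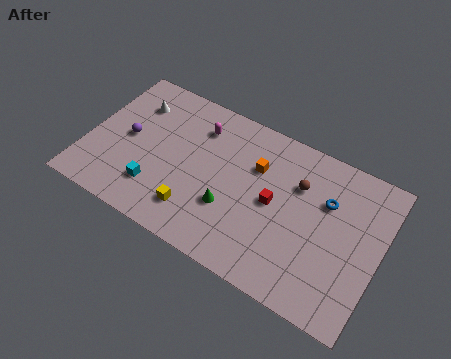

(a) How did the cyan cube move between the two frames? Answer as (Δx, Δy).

(-2.5, 0.9)

The cyan cube started near (6.9, 1.5) and ended near (4.4, 2.4).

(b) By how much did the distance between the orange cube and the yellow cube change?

-0.6

The distance was about 6.0 in the first image and 5.4 in the second, so they moved 0.6 units closer together.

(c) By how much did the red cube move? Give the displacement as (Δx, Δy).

(1.4, -3.0)

From the two frames, the red cube sits at roughly (9.7, 7.9) before and (11.1, 4.9) after.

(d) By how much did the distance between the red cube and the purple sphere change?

+4.0

Before: roughly 4.8 units apart; after: 8.8. That's 4.0 units further apart.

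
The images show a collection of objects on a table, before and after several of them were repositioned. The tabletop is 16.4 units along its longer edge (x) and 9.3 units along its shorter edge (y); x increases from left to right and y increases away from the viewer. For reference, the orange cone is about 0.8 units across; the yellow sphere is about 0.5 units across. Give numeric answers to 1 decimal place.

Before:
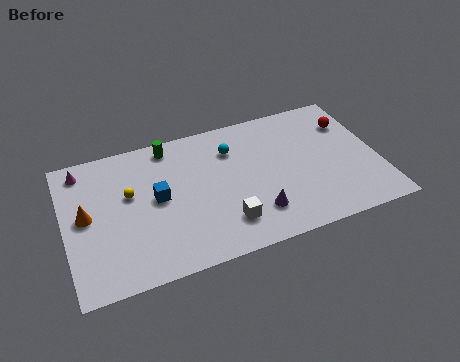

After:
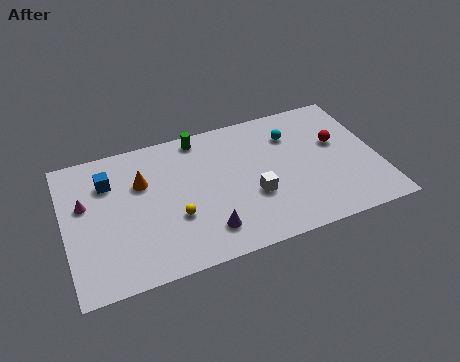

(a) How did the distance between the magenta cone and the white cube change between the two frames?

-0.3

The distance was about 9.2 in the first image and 8.9 in the second, so they moved 0.3 units closer together.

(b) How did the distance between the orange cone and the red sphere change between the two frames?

-3.9

The distance was about 14.2 in the first image and 10.3 in the second, so they moved 3.9 units closer together.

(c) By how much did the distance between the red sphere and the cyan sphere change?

-3.7

They were about 6.3 units apart before and 2.6 after — 3.7 units closer together.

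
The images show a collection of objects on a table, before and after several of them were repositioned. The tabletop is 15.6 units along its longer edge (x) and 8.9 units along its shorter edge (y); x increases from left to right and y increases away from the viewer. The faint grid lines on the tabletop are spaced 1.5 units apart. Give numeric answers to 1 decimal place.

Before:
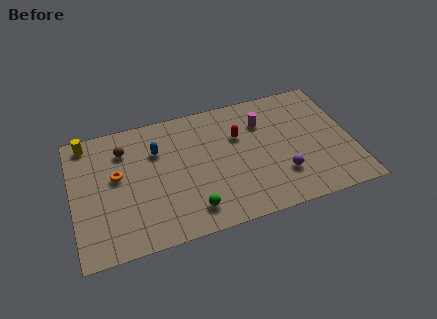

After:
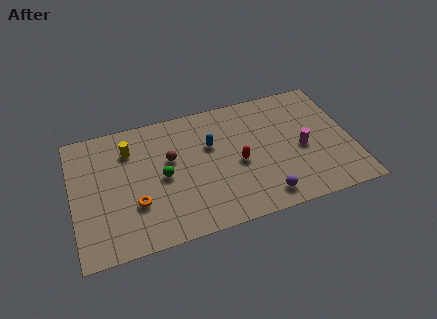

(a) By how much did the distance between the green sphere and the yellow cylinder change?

-5.4

Before: roughly 8.3 units apart; after: 2.9. That's 5.4 units closer together.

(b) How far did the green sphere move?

3.0

From (6.4, 1.6) to (5.0, 4.3), the green sphere covered √(1.4² + 2.7²) ≈ 3.0 units.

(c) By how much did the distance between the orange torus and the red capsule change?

-1.0

They were about 6.9 units apart before and 5.9 after — 1.0 units closer together.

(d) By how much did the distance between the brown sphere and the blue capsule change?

+0.4

Before: roughly 1.9 units apart; after: 2.3. That's 0.4 units further apart.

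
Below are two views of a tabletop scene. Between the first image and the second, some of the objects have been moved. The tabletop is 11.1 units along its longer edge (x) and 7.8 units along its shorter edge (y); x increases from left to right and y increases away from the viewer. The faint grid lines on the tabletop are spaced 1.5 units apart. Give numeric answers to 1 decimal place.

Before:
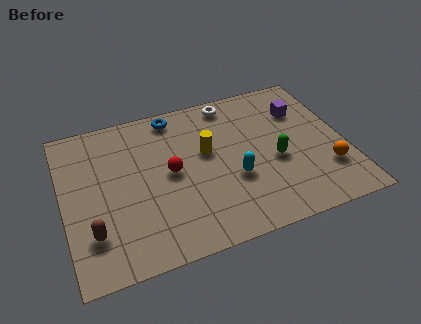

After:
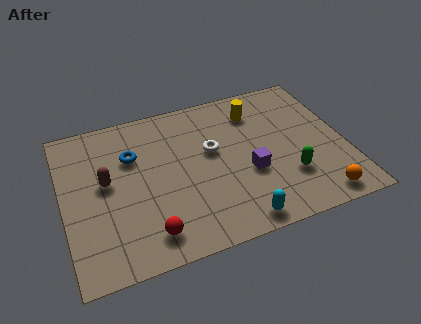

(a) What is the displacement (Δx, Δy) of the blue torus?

(-1.8, -1.6)

The blue torus was at about (4.6, 6.9) and moved to about (2.8, 5.3).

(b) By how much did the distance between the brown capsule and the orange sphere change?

-0.5

They were about 9.2 units apart before and 8.7 after — 0.5 units closer together.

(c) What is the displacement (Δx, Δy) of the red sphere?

(-1.1, -2.7)

The red sphere started near (4.2, 4.0) and ended near (3.1, 1.3).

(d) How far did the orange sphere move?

1.4

The orange sphere was near (10.2, 2.2) before and (9.7, 0.9) after, so it travelled √(0.5² + 1.3²) ≈ 1.4 units.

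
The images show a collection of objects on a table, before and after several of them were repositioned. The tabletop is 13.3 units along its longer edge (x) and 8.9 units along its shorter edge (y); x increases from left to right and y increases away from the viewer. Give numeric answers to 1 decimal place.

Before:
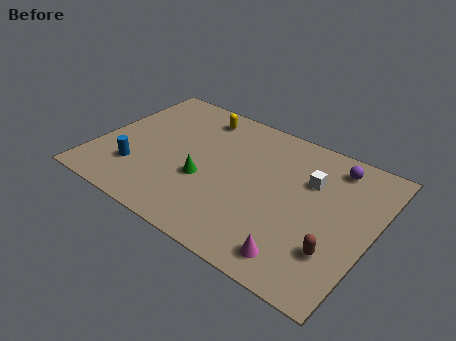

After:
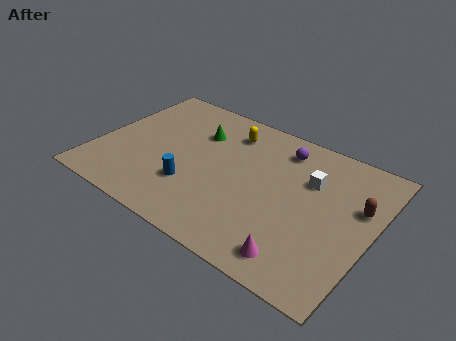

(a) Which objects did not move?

the white cube and the magenta cone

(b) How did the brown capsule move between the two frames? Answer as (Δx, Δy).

(0.6, 3.1)

The brown capsule was at about (11.9, 2.5) and moved to about (12.5, 5.6).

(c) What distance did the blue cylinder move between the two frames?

2.7

The blue cylinder moved from about (2.2, 2.4) to (4.9, 2.7), a distance of √(2.7² + 0.3²) ≈ 2.7.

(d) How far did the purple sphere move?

2.5

From (11.0, 7.5) to (8.5, 7.3), the purple sphere covered √(2.5² + 0.2²) ≈ 2.5 units.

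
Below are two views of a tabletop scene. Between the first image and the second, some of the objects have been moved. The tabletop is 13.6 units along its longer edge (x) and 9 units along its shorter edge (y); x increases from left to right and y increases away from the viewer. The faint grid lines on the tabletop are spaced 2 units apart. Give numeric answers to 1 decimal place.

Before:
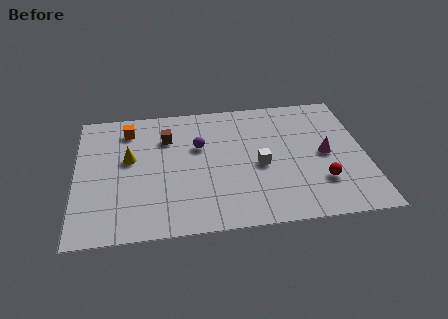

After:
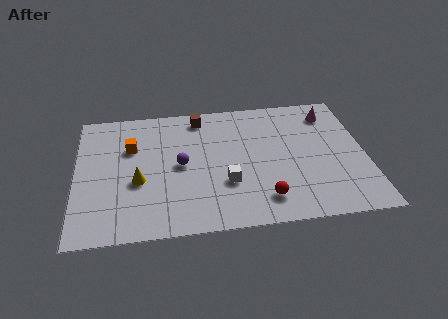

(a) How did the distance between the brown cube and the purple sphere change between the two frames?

+1.7

Before: roughly 1.7 units apart; after: 3.4. That's 1.7 units further apart.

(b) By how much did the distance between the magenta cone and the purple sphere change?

+1.7

They were about 6.0 units apart before and 7.7 after — 1.7 units further apart.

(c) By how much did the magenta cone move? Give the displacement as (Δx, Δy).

(0.4, 2.9)

The magenta cone started near (11.7, 4.4) and ended near (12.1, 7.3).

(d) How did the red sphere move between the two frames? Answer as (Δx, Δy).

(-2.7, -0.8)

The red sphere started near (11.4, 2.5) and ended near (8.7, 1.7).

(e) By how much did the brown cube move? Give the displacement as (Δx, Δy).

(1.6, 1.3)

The brown cube started near (4.3, 6.5) and ended near (5.9, 7.8).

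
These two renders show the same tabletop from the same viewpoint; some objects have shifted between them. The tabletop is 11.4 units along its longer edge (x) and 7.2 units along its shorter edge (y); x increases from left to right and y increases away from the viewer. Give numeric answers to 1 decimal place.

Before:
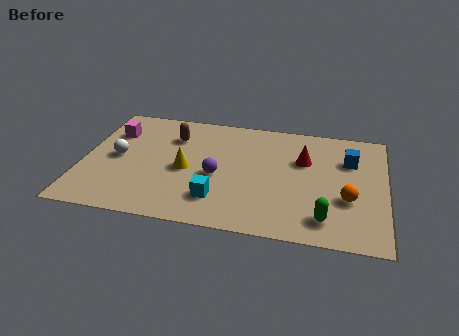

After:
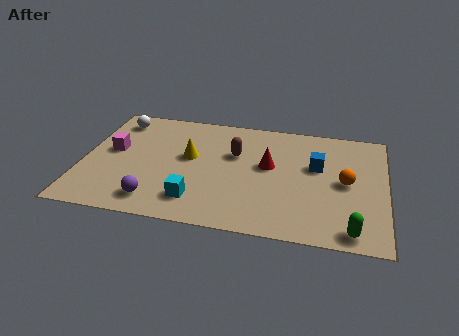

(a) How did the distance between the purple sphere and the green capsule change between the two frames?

+2.8

Before: roughly 4.5 units apart; after: 7.3. That's 2.8 units further apart.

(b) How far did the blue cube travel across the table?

1.3

From (10.0, 5.0) to (8.8, 4.4), the blue cube covered √(1.2² + 0.6²) ≈ 1.3 units.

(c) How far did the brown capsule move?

2.5

The brown capsule was near (3.3, 5.3) before and (5.7, 4.6) after, so it travelled √(2.4² + 0.7²) ≈ 2.5 units.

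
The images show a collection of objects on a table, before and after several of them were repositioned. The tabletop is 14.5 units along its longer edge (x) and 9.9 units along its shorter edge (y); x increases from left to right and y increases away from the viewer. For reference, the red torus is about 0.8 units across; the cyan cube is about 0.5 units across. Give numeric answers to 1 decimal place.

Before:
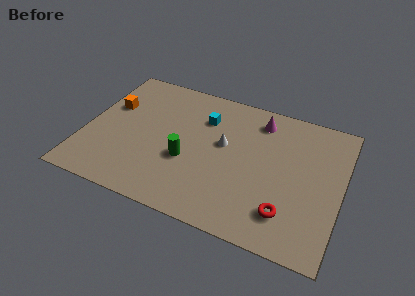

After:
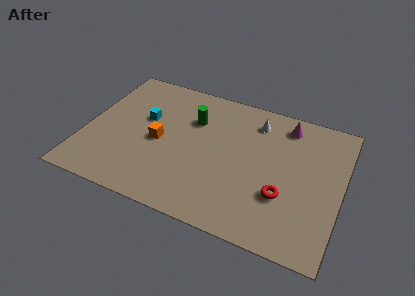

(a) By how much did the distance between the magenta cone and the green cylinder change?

-0.3

Before: roughly 5.7 units apart; after: 5.4. That's 0.3 units closer together.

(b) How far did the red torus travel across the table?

1.1

From (11.7, 2.2) to (11.4, 3.3), the red torus covered √(0.3² + 1.1²) ≈ 1.1 units.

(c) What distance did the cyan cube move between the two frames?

3.5

From (6.5, 7.2) to (3.2, 6.0), the cyan cube covered √(3.3² + 1.2²) ≈ 3.5 units.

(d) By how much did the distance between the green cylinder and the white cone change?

+1.0

Before: roughly 2.7 units apart; after: 3.7. That's 1.0 units further apart.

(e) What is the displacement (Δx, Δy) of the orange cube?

(3.0, -1.7)

The orange cube started near (1.2, 6.3) and ended near (4.2, 4.6).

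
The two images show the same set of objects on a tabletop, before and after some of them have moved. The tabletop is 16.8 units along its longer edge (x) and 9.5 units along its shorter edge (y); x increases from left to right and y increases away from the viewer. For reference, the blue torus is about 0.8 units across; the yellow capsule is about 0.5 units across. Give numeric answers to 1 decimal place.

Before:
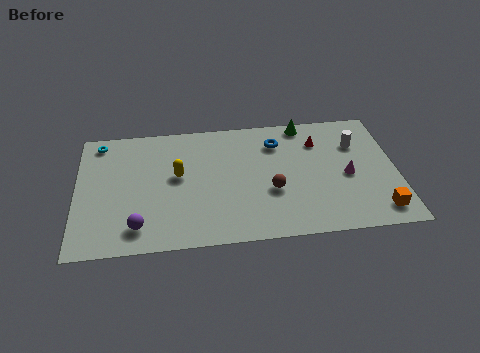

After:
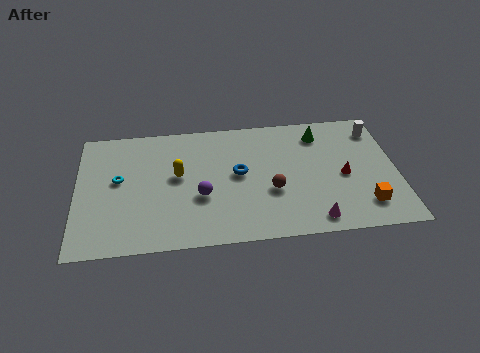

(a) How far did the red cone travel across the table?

3.0

From (12.8, 7.1) to (14.0, 4.3), the red cone covered √(1.2² + 2.8²) ≈ 3.0 units.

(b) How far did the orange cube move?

0.9

The orange cube was near (15.7, 1.5) before and (15.0, 2.0) after, so it travelled √(0.7² + 0.5²) ≈ 0.9 units.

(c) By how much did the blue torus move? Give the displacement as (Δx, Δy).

(-2.1, -2.2)

The blue torus was at about (10.6, 7.3) and moved to about (8.5, 5.1).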